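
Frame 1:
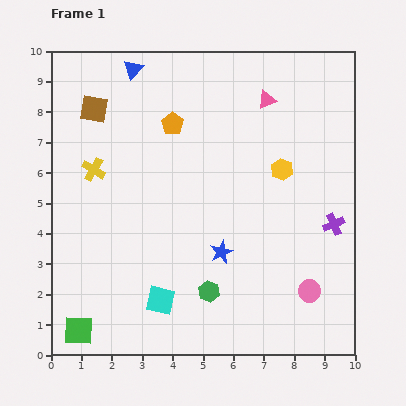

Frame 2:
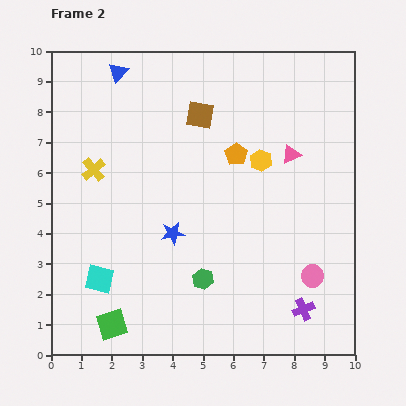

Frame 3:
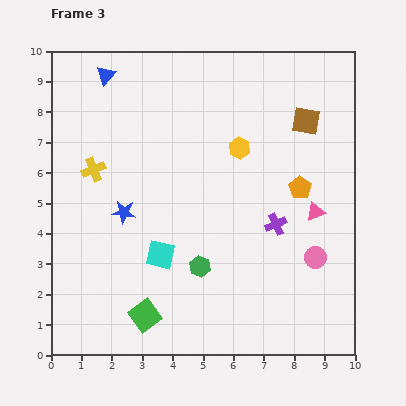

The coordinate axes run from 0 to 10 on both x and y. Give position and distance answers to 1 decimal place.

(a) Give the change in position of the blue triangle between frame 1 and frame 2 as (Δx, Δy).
(-0.5, -0.1)

The blue triangle was at (2.7, 9.4) in frame 1 and (2.2, 9.3) in frame 2.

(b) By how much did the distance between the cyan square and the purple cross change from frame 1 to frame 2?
+0.6

Distance in frame 1: 6.2. Distance in frame 2: 6.8.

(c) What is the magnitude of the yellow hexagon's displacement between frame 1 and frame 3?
1.6

The yellow hexagon moved from (7.6, 6.1) to (6.2, 6.8), a distance of √(1.4² + 0.7²) ≈ 1.6.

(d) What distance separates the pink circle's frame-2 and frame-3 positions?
0.6

The pink circle moved from (8.6, 2.6) to (8.7, 3.2), a distance of √(0.1² + 0.6²) ≈ 0.6.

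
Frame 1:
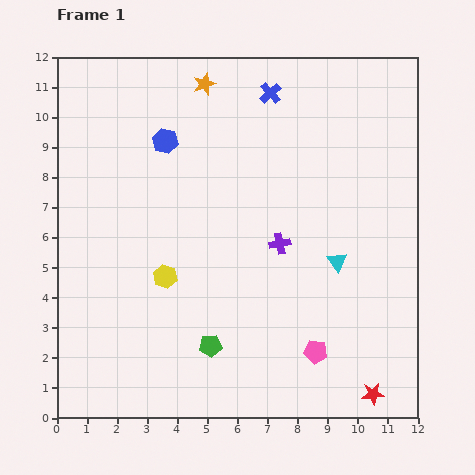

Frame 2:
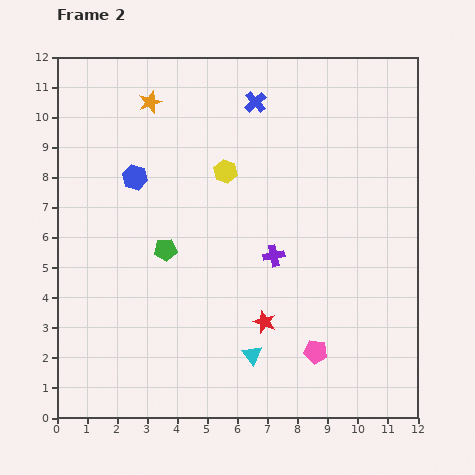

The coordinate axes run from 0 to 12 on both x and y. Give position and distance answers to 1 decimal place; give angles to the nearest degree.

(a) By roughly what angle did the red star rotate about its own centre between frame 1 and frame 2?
27° clockwise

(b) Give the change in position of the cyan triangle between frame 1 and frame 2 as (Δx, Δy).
(-2.8, -3.1)

The cyan triangle was at (9.3, 5.2) in frame 1 and (6.5, 2.1) in frame 2.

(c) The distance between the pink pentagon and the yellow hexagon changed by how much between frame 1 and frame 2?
+1.1

Distance in frame 1: 5.6. Distance in frame 2: 6.7.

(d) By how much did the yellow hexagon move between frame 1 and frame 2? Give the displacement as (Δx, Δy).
(2.0, 3.5)

The yellow hexagon was at (3.6, 4.7) in frame 1 and (5.6, 8.2) in frame 2.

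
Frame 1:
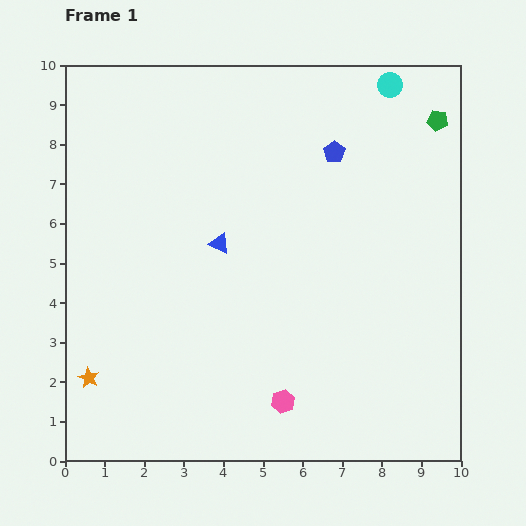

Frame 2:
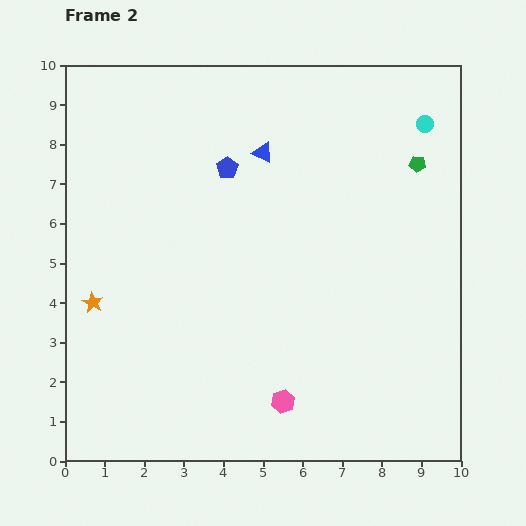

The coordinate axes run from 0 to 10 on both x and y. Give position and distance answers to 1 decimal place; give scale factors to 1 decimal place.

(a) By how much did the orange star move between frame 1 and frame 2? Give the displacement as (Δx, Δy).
(0.1, 1.9)

The orange star was at (0.6, 2.1) in frame 1 and (0.7, 4.0) in frame 2.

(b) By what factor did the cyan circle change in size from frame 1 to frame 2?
0.7×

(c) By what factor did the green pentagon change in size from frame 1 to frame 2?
0.8×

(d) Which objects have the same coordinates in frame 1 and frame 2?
the pink hexagon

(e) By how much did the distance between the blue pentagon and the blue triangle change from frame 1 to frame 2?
-2.7

Distance in frame 1: 3.7. Distance in frame 2: 1.0.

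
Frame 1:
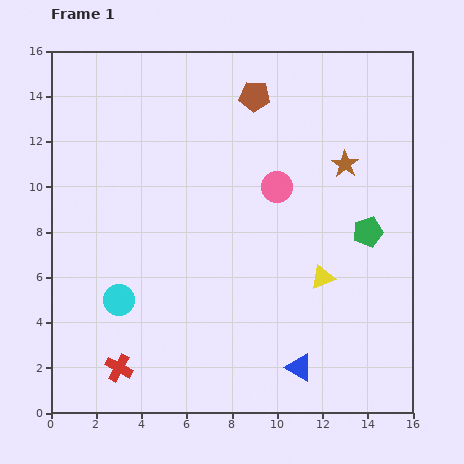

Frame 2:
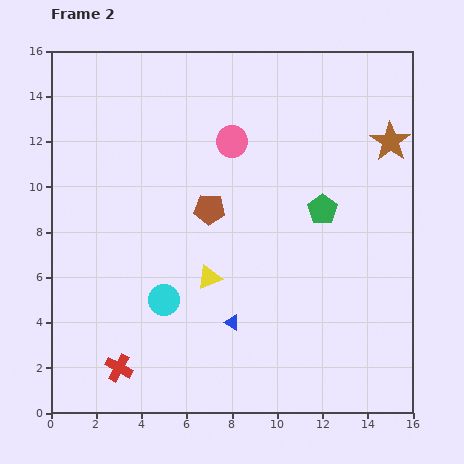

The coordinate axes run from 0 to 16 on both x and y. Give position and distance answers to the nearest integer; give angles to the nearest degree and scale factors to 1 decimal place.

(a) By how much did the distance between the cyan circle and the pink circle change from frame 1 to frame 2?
-1

Distance in frame 1: 9. Distance in frame 2: 8.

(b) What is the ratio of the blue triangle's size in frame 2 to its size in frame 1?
0.6×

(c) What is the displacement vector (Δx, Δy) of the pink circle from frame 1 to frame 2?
(-2, 2)

The pink circle was at (10, 10) in frame 1 and (8, 12) in frame 2.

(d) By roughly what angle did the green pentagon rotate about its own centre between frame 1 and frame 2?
20° counter-clockwise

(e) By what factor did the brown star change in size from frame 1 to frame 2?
1.5×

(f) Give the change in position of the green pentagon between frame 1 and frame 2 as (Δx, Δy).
(-2, 1)

The green pentagon was at (14, 8) in frame 1 and (12, 9) in frame 2.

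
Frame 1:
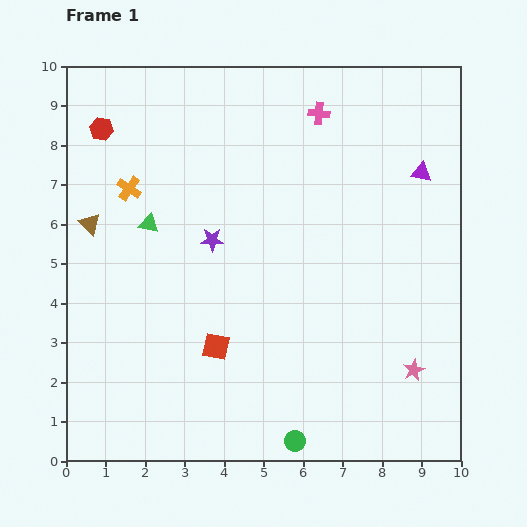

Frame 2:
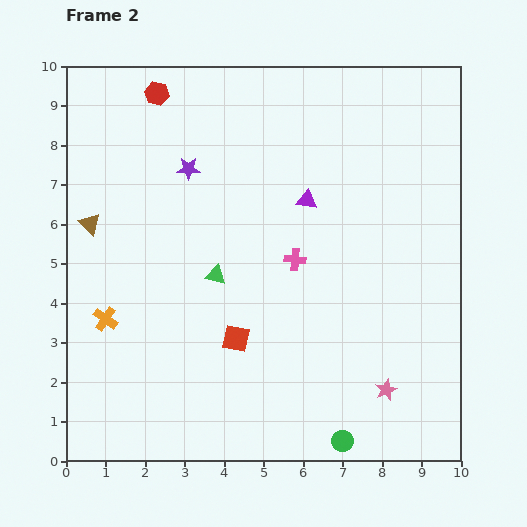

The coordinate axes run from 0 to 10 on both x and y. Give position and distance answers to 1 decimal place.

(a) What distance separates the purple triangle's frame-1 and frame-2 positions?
3.0

The purple triangle moved from (9.0, 7.3) to (6.1, 6.6), a distance of √(2.9² + 0.7²) ≈ 3.0.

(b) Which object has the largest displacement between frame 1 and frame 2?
the pink cross

(moved 3.7; next 3.4)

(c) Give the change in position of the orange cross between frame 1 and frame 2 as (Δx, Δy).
(-0.6, -3.3)

The orange cross was at (1.6, 6.9) in frame 1 and (1.0, 3.6) in frame 2.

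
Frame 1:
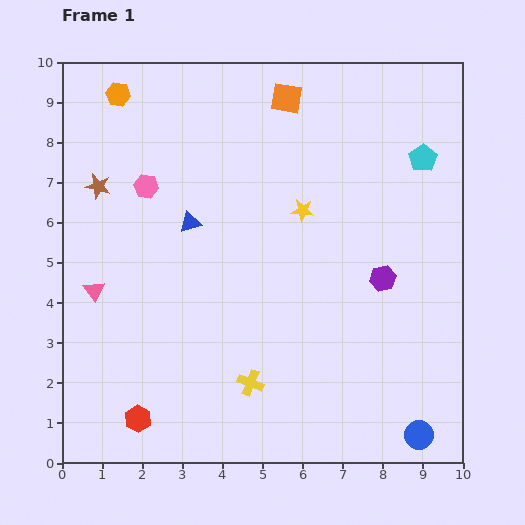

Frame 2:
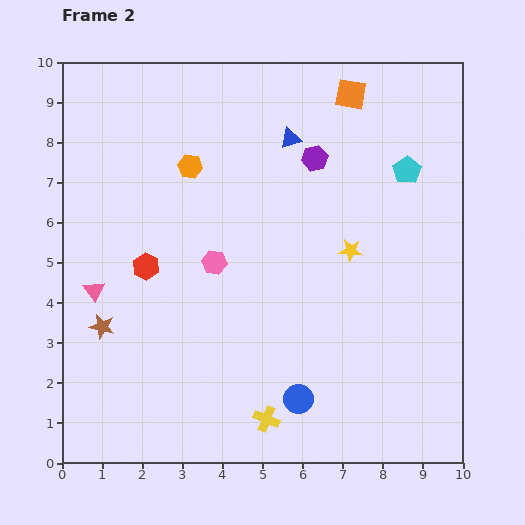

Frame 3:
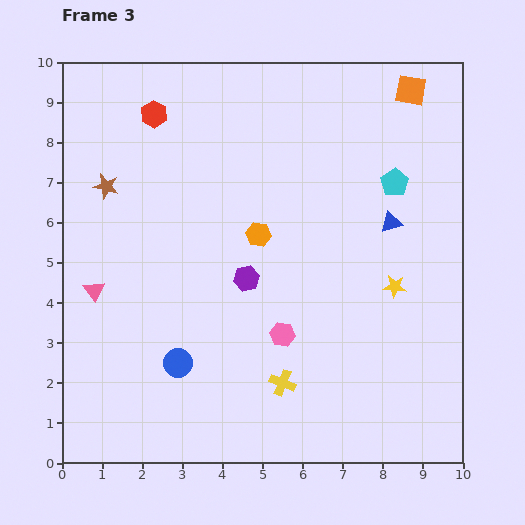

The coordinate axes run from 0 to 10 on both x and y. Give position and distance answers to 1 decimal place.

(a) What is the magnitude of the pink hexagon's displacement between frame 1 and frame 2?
2.5

The pink hexagon moved from (2.1, 6.9) to (3.8, 5.0), a distance of √(1.7² + 1.9²) ≈ 2.5.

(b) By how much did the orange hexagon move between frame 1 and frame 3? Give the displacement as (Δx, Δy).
(3.5, -3.5)

The orange hexagon was at (1.4, 9.2) in frame 1 and (4.9, 5.7) in frame 3.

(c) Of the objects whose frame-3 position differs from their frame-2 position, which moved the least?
the cyan pentagon

(moved 0.4)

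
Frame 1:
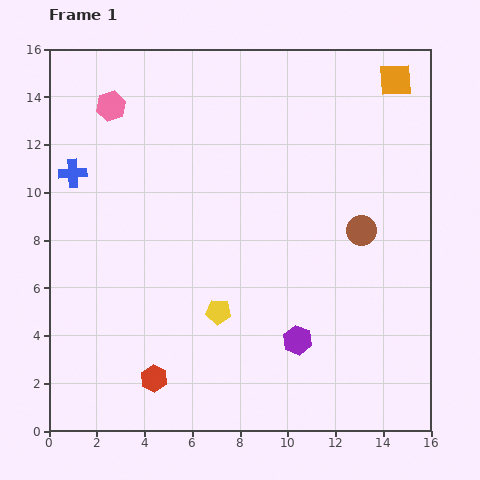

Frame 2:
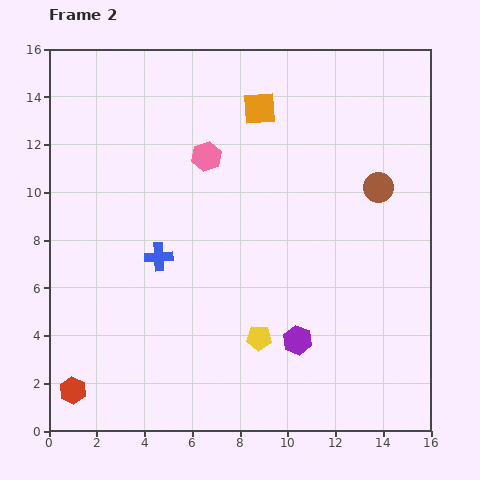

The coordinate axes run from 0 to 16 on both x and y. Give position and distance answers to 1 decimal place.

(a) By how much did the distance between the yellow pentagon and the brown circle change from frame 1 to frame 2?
+1.1

Distance in frame 1: 6.9. Distance in frame 2: 8.0.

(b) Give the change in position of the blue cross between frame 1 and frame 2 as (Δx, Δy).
(3.6, -3.5)

The blue cross was at (1.0, 10.8) in frame 1 and (4.6, 7.3) in frame 2.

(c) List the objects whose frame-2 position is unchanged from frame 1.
the purple hexagon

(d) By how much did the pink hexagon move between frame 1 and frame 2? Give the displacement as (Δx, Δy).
(4.0, -2.1)

The pink hexagon was at (2.6, 13.6) in frame 1 and (6.6, 11.5) in frame 2.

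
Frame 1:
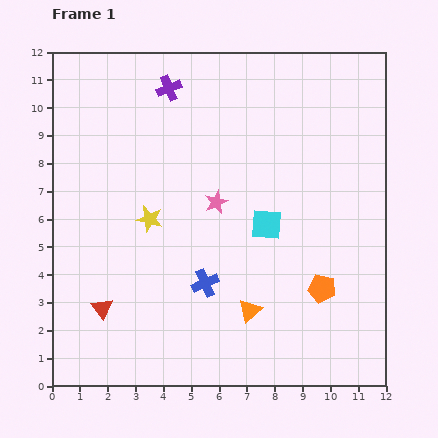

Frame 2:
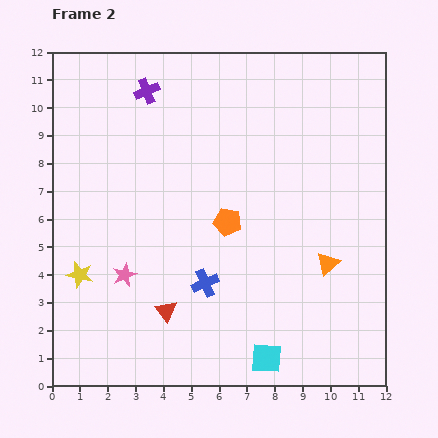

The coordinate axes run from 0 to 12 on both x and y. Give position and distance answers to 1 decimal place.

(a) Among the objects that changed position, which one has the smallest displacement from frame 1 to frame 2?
the purple cross

(moved 0.8)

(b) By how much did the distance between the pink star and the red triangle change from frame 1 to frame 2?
-3.6

Distance in frame 1: 5.6. Distance in frame 2: 2.0.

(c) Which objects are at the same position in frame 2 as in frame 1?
the blue cross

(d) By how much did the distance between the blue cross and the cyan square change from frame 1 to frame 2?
+0.5

Distance in frame 1: 3.0. Distance in frame 2: 3.5.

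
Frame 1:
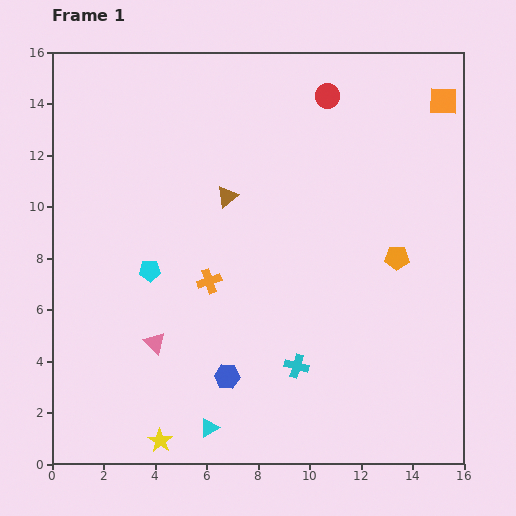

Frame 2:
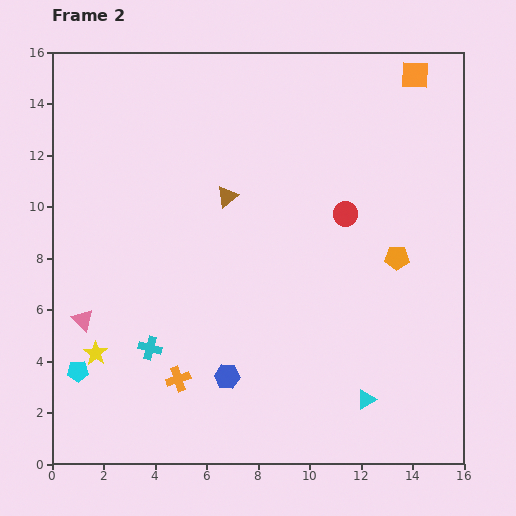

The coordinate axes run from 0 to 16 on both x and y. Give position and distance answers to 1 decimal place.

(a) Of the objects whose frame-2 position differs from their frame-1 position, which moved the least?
the orange square

(moved 1.5)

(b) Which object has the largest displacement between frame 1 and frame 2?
the cyan triangle

(moved 6.2; next 5.7)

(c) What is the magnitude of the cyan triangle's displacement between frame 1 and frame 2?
6.2

The cyan triangle moved from (6.1, 1.4) to (12.2, 2.5), a distance of √(6.1² + 1.1²) ≈ 6.2.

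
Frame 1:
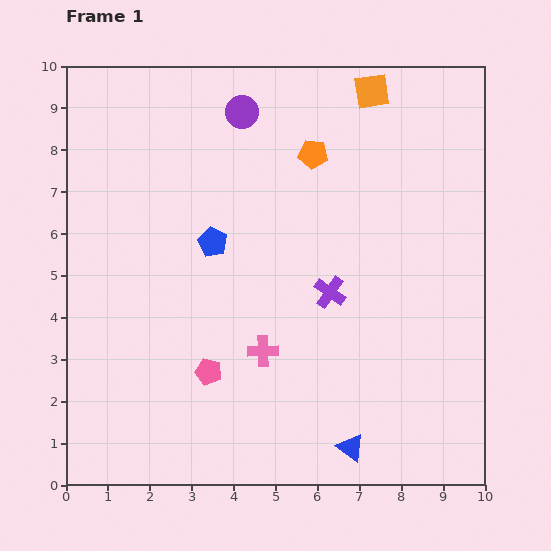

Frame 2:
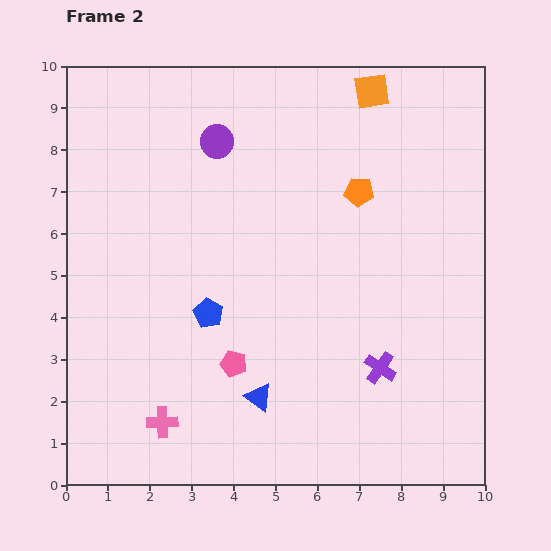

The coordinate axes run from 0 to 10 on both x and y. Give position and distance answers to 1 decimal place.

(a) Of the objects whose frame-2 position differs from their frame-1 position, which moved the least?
the pink pentagon

(moved 0.6)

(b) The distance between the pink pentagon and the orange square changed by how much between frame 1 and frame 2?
-0.5

Distance in frame 1: 7.8. Distance in frame 2: 7.3.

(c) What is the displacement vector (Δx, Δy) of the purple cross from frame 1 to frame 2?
(1.2, -1.8)

The purple cross was at (6.3, 4.6) in frame 1 and (7.5, 2.8) in frame 2.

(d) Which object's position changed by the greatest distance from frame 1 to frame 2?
the pink cross

(moved 2.9; next 2.5)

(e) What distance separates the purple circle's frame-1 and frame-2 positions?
0.9

The purple circle moved from (4.2, 8.9) to (3.6, 8.2), a distance of √(0.6² + 0.7²) ≈ 0.9.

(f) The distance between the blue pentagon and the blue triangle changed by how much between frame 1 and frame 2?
-3.6

Distance in frame 1: 5.9. Distance in frame 2: 2.3.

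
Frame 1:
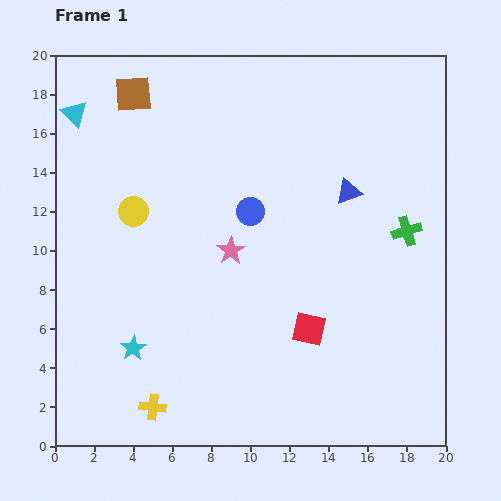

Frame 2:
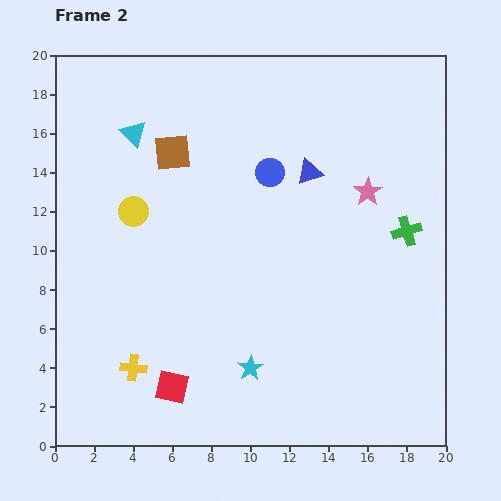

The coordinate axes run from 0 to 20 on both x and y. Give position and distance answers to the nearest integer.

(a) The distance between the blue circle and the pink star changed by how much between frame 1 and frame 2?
+3

Distance in frame 1: 2. Distance in frame 2: 5.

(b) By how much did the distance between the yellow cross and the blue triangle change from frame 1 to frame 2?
-2

Distance in frame 1: 15. Distance in frame 2: 13.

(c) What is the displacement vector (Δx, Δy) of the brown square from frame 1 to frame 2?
(2, -3)

The brown square was at (4, 18) in frame 1 and (6, 15) in frame 2.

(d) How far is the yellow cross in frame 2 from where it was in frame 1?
2

The yellow cross moved from (5, 2) to (4, 4), a distance of √(1² + 2²) ≈ 2.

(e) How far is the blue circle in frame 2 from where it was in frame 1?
2

The blue circle moved from (10, 12) to (11, 14), a distance of √(1² + 2²) ≈ 2.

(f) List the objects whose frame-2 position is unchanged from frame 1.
the green cross, the yellow circle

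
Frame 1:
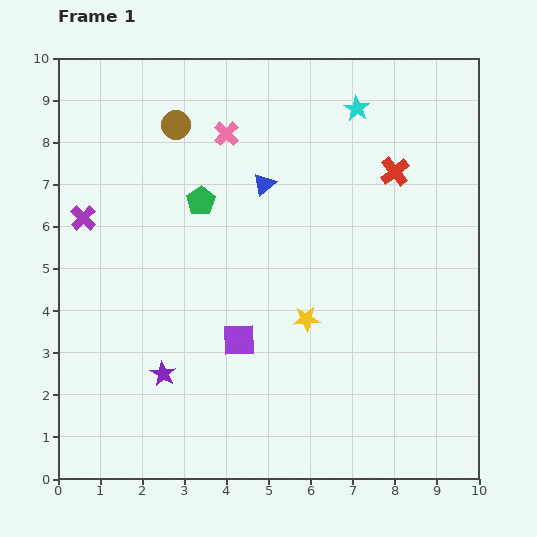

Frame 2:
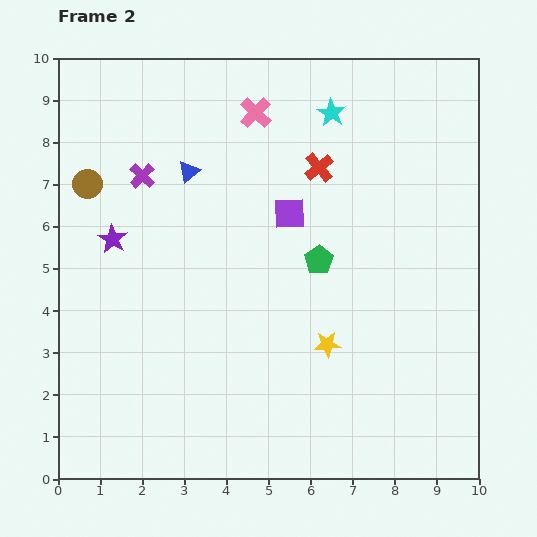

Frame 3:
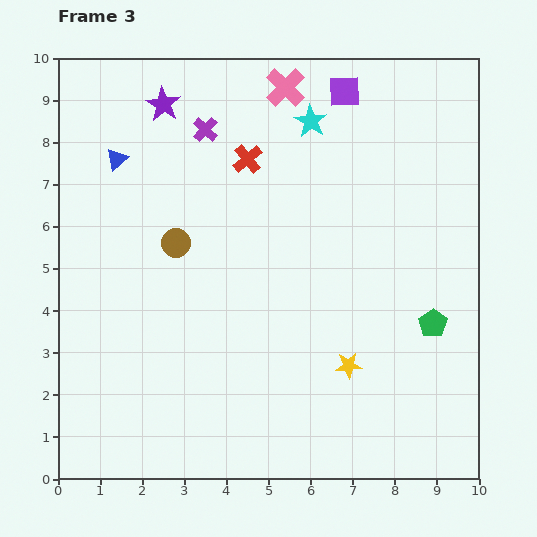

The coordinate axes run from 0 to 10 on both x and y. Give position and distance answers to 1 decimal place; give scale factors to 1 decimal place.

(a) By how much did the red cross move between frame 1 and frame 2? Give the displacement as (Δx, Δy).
(-1.8, 0.1)

The red cross was at (8.0, 7.3) in frame 1 and (6.2, 7.4) in frame 2.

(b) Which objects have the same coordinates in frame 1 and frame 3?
none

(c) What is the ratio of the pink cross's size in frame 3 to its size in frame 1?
1.6×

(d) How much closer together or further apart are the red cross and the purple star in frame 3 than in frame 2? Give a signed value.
-2.8

Distance in frame 2: 5.2. Distance in frame 3: 2.4.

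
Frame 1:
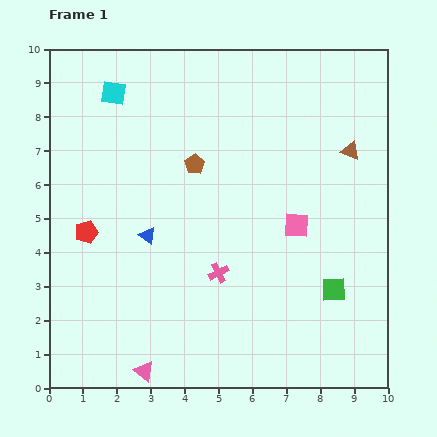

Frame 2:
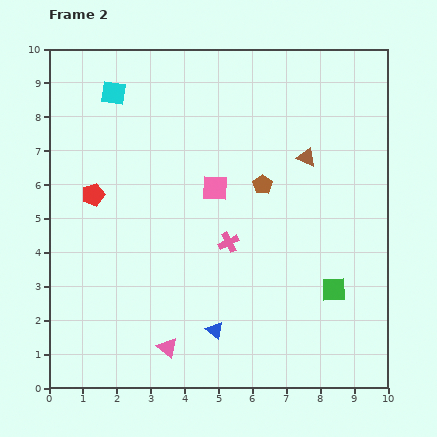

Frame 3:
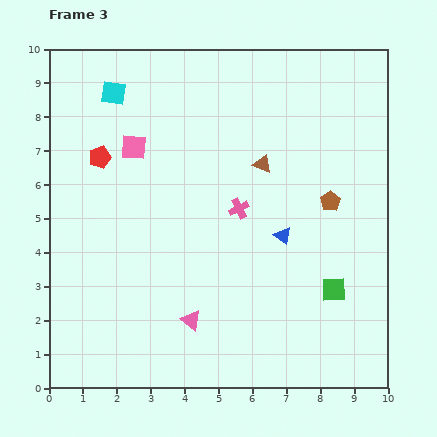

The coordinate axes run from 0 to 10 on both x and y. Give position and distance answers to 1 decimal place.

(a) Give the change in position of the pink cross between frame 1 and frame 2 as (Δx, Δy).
(0.3, 0.9)

The pink cross was at (5.0, 3.4) in frame 1 and (5.3, 4.3) in frame 2.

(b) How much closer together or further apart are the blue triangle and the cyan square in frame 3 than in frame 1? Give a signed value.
+2.2

Distance in frame 1: 4.3. Distance in frame 3: 6.5.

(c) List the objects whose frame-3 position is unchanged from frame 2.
the green square, the cyan square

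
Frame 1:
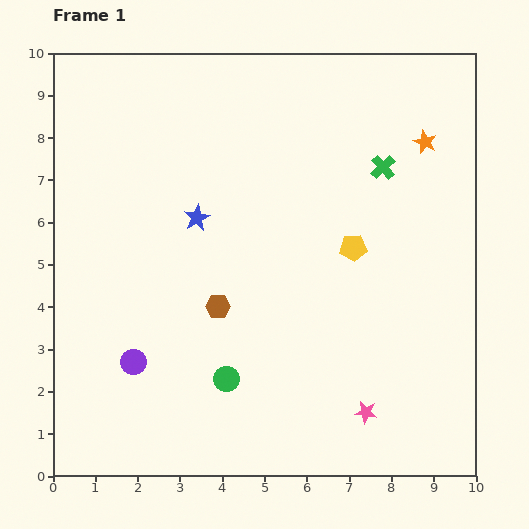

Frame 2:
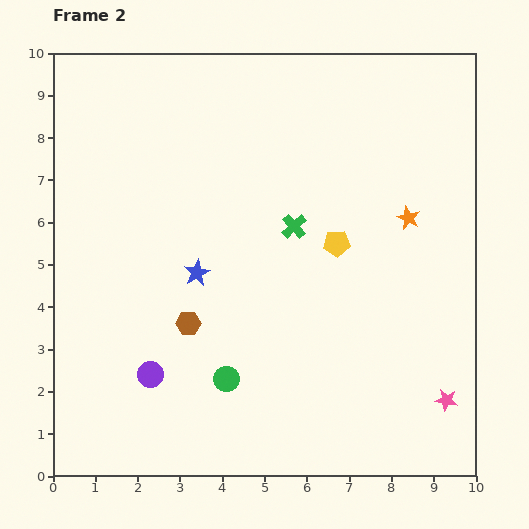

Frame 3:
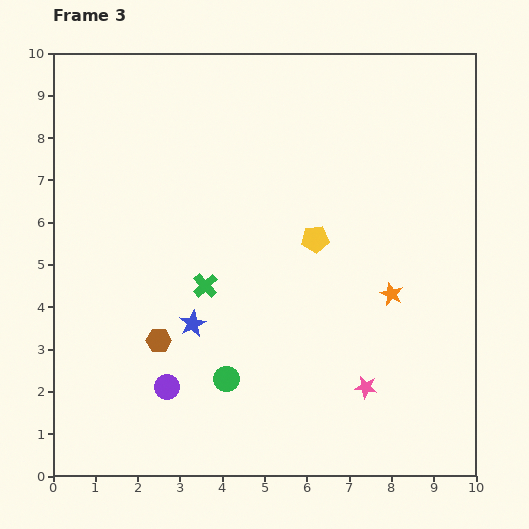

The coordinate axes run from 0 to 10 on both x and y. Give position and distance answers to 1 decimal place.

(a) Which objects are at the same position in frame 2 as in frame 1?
the green circle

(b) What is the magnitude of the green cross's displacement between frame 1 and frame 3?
5.0

The green cross moved from (7.8, 7.3) to (3.6, 4.5), a distance of √(4.2² + 2.8²) ≈ 5.0.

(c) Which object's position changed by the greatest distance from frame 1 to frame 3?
the green cross

(moved 5.0; next 3.7)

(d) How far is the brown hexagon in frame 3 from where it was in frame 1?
1.6

The brown hexagon moved from (3.9, 4.0) to (2.5, 3.2), a distance of √(1.4² + 0.8²) ≈ 1.6.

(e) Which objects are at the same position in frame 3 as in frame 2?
the green circle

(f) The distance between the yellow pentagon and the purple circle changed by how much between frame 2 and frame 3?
-0.5

Distance in frame 2: 5.4. Distance in frame 3: 4.9.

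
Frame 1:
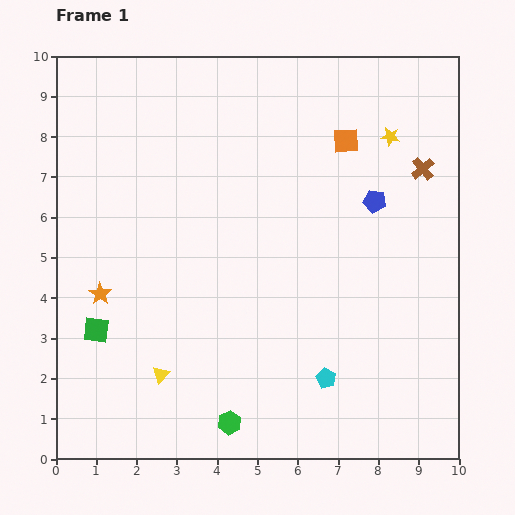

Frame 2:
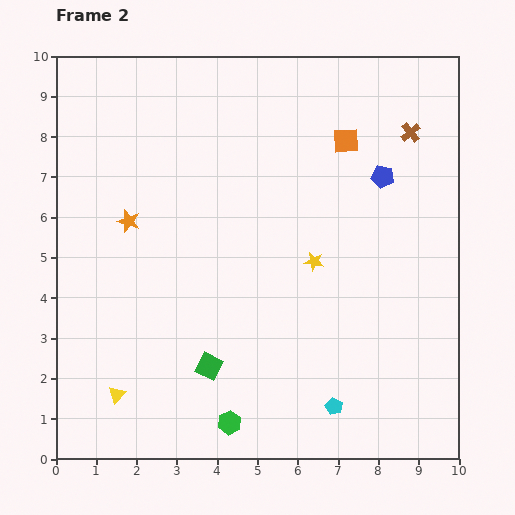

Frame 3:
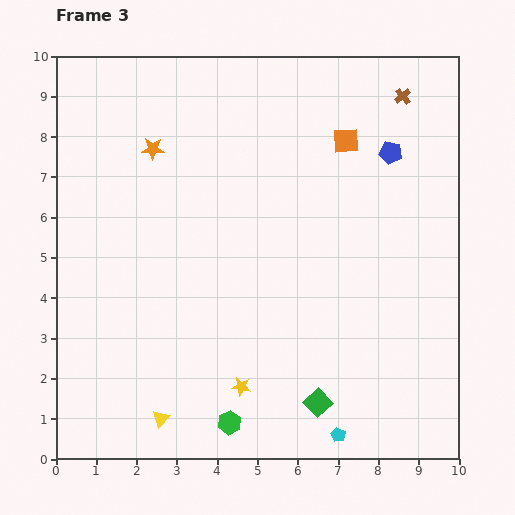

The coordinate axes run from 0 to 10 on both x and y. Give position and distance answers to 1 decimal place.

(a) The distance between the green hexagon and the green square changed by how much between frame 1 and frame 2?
-2.5

Distance in frame 1: 4.0. Distance in frame 2: 1.5.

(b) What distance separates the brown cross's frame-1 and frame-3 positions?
1.9

The brown cross moved from (9.1, 7.2) to (8.6, 9.0), a distance of √(0.5² + 1.8²) ≈ 1.9.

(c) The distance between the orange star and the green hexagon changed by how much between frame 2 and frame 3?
+1.5

Distance in frame 2: 5.6. Distance in frame 3: 7.1.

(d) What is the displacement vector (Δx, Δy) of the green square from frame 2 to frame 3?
(2.7, -0.9)

The green square was at (3.8, 2.3) in frame 2 and (6.5, 1.4) in frame 3.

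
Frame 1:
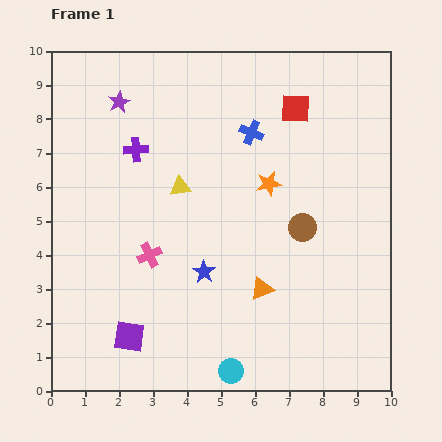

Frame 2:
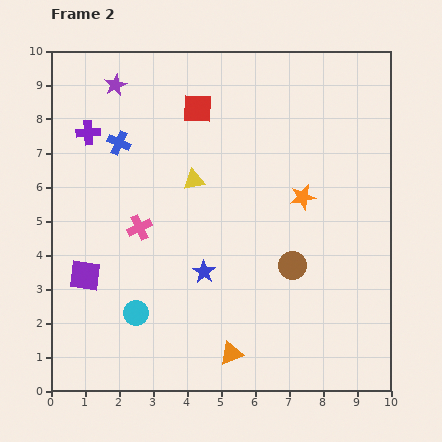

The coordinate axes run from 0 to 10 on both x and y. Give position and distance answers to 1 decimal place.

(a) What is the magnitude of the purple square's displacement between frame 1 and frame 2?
2.2

The purple square moved from (2.3, 1.6) to (1.0, 3.4), a distance of √(1.3² + 1.8²) ≈ 2.2.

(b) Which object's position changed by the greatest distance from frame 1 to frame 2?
the blue cross

(moved 3.9; next 3.3)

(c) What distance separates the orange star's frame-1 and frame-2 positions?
1.1

The orange star moved from (6.4, 6.1) to (7.4, 5.7), a distance of √(1.0² + 0.4²) ≈ 1.1.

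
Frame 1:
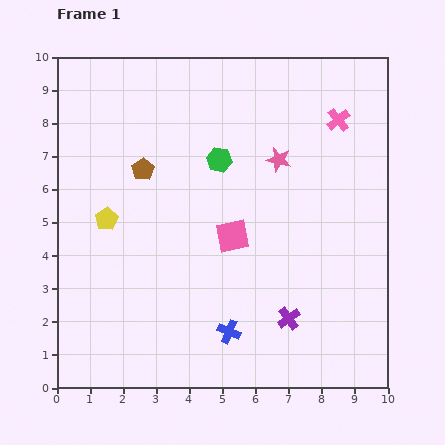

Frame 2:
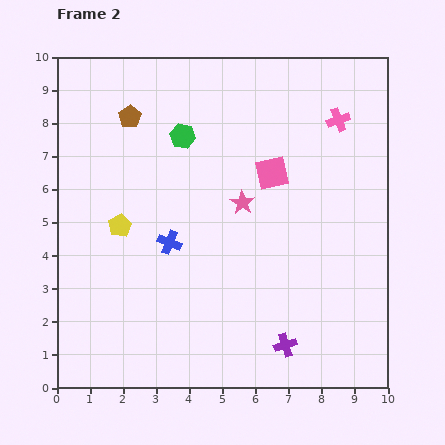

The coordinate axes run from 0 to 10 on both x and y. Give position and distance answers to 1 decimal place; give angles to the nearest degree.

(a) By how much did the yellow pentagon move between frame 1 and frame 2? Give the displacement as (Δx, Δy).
(0.4, -0.2)

The yellow pentagon was at (1.5, 5.1) in frame 1 and (1.9, 4.9) in frame 2.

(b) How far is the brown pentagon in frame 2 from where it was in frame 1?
1.6

The brown pentagon moved from (2.6, 6.6) to (2.2, 8.2), a distance of √(0.4² + 1.6²) ≈ 1.6.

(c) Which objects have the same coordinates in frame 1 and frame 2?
the pink cross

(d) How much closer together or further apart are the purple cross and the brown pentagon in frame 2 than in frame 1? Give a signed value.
+2.0

Distance in frame 1: 6.3. Distance in frame 2: 8.3.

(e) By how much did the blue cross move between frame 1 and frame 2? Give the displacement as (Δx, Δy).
(-1.8, 2.7)

The blue cross was at (5.2, 1.7) in frame 1 and (3.4, 4.4) in frame 2.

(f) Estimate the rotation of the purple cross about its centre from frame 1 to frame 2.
20° clockwise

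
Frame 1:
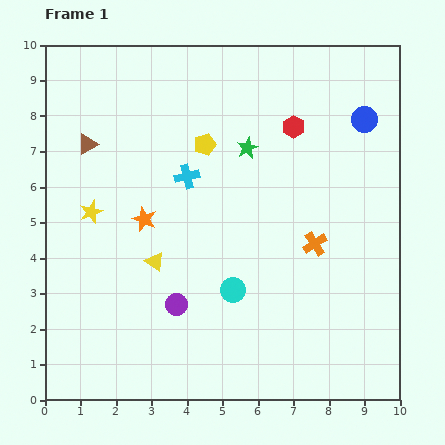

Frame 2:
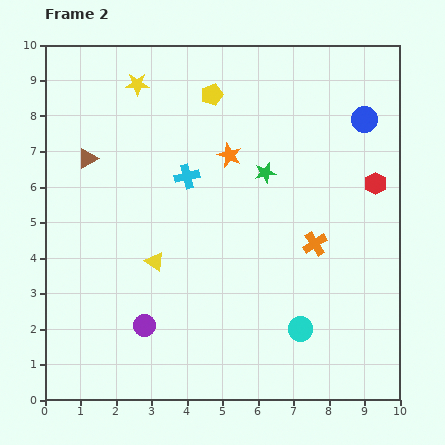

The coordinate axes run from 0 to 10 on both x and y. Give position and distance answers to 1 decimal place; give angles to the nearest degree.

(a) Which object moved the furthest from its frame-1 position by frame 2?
the yellow star

(moved 3.8; next 3.0)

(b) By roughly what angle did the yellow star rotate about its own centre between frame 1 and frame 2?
22° clockwise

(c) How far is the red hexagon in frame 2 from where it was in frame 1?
2.8

The red hexagon moved from (7.0, 7.7) to (9.3, 6.1), a distance of √(2.3² + 1.6²) ≈ 2.8.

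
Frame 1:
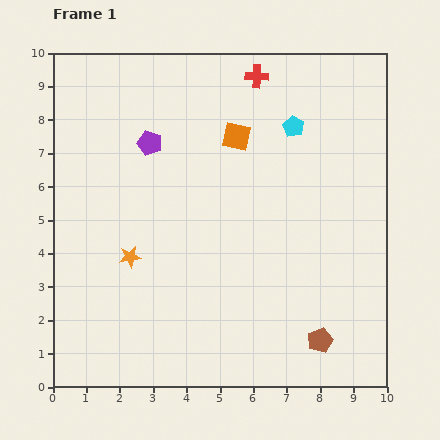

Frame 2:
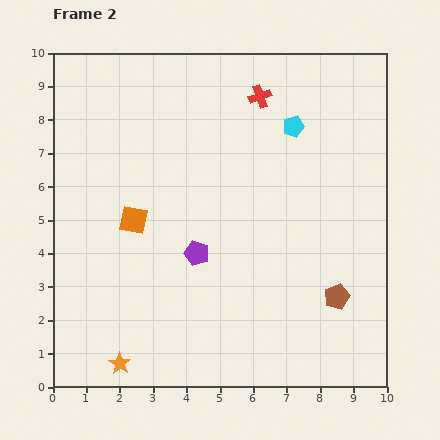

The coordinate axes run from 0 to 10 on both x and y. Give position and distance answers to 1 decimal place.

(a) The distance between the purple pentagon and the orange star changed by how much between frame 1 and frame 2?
+0.5

Distance in frame 1: 3.5. Distance in frame 2: 4.0.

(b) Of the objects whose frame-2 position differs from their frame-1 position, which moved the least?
the red cross

(moved 0.6)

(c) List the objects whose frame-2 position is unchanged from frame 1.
the cyan pentagon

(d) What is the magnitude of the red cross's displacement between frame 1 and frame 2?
0.6

The red cross moved from (6.1, 9.3) to (6.2, 8.7), a distance of √(0.1² + 0.6²) ≈ 0.6.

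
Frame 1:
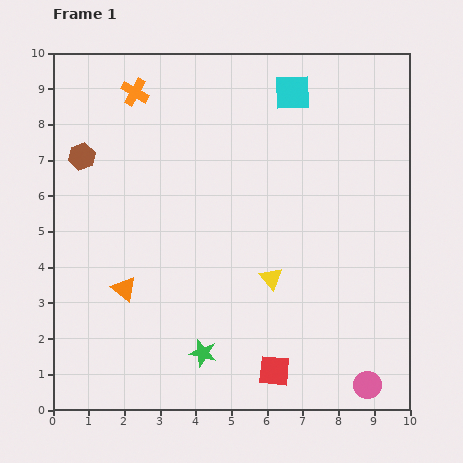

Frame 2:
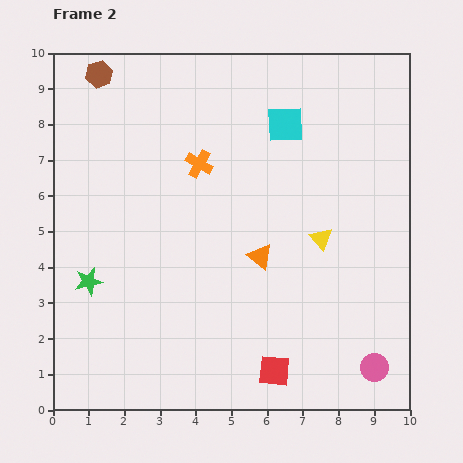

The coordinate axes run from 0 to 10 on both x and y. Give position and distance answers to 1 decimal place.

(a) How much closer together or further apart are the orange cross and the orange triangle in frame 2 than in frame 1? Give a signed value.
-2.4

Distance in frame 1: 5.5. Distance in frame 2: 3.1.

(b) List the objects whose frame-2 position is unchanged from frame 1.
the red square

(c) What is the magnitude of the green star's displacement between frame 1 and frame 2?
3.8

The green star moved from (4.2, 1.6) to (1.0, 3.6), a distance of √(3.2² + 2.0²) ≈ 3.8.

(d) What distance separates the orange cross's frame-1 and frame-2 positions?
2.7

The orange cross moved from (2.3, 8.9) to (4.1, 6.9), a distance of √(1.8² + 2.0²) ≈ 2.7.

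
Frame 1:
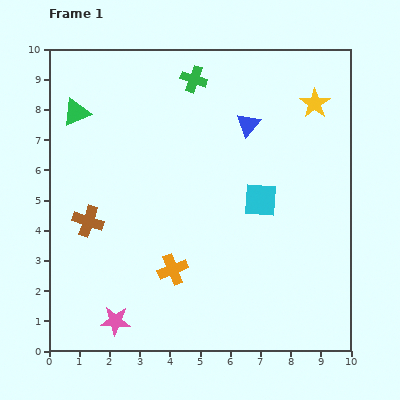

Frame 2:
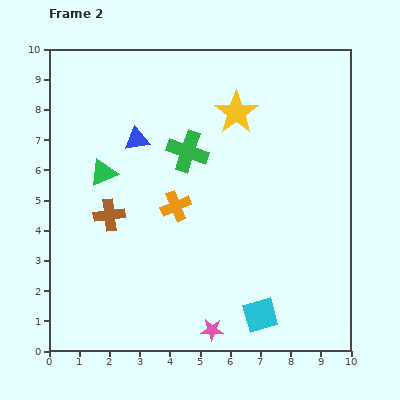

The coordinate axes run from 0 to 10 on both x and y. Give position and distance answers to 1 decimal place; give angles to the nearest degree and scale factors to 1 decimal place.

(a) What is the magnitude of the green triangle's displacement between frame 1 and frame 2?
2.2

The green triangle moved from (0.9, 7.9) to (1.8, 5.9), a distance of √(0.9² + 2.0²) ≈ 2.2.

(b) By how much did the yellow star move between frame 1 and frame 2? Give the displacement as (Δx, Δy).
(-2.6, -0.3)

The yellow star was at (8.8, 8.2) in frame 1 and (6.2, 7.9) in frame 2.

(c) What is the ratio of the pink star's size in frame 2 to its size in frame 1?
0.8×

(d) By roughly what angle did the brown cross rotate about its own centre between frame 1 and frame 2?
25° counter-clockwise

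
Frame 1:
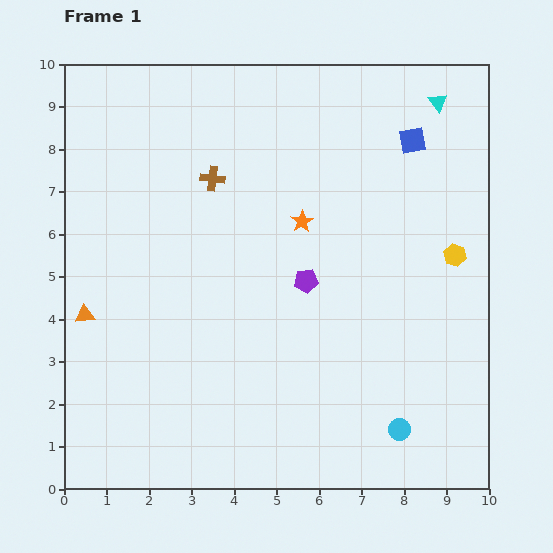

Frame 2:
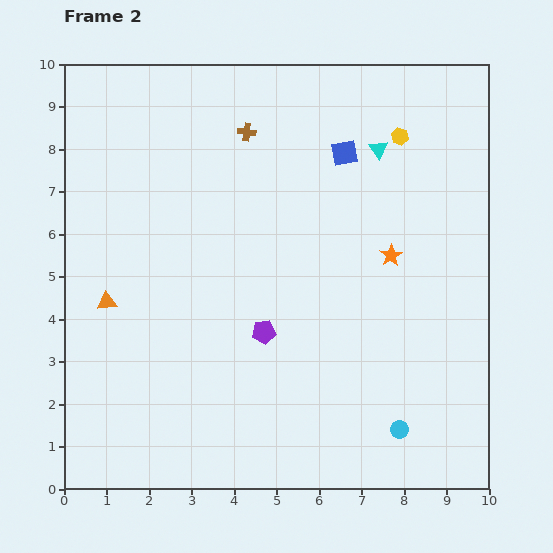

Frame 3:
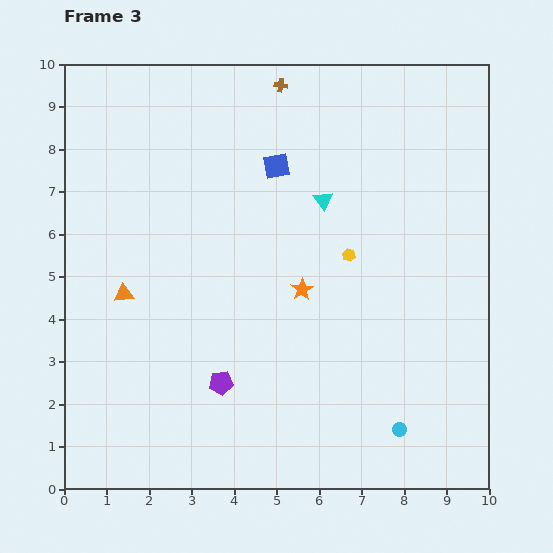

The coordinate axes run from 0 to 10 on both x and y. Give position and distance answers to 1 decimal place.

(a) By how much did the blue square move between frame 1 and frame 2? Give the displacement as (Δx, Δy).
(-1.6, -0.3)

The blue square was at (8.2, 8.2) in frame 1 and (6.6, 7.9) in frame 2.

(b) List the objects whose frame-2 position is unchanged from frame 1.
the cyan circle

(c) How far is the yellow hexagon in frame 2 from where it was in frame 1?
3.1

The yellow hexagon moved from (9.2, 5.5) to (7.9, 8.3), a distance of √(1.3² + 2.8²) ≈ 3.1.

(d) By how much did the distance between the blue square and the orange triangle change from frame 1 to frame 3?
-4.0

Distance in frame 1: 8.7. Distance in frame 3: 4.7.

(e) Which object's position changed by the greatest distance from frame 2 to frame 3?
the yellow hexagon

(moved 3.0; next 2.2)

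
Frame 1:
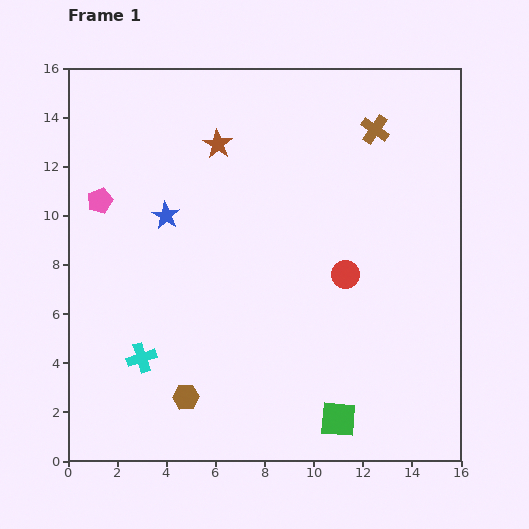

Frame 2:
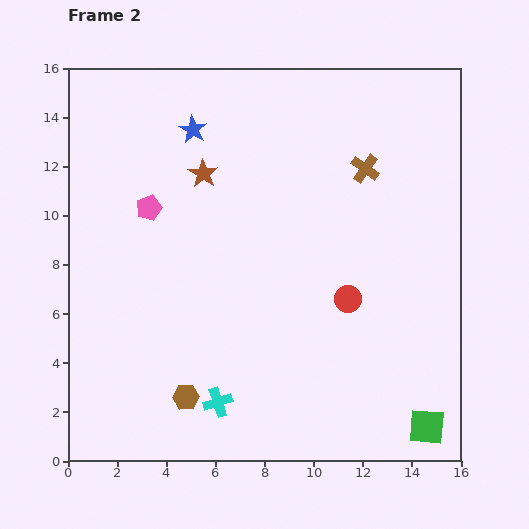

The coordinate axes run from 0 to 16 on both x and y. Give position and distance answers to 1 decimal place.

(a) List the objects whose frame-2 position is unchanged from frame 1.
the brown hexagon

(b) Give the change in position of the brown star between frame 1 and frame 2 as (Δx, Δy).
(-0.6, -1.2)

The brown star was at (6.1, 12.9) in frame 1 and (5.5, 11.7) in frame 2.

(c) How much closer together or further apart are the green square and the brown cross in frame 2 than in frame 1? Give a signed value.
-1.1

Distance in frame 1: 11.9. Distance in frame 2: 10.8.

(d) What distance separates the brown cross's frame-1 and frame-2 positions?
1.6

The brown cross moved from (12.5, 13.5) to (12.1, 11.9), a distance of √(0.4² + 1.6²) ≈ 1.6.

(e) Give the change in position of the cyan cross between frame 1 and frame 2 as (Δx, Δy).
(3.1, -1.8)

The cyan cross was at (3.0, 4.2) in frame 1 and (6.1, 2.4) in frame 2.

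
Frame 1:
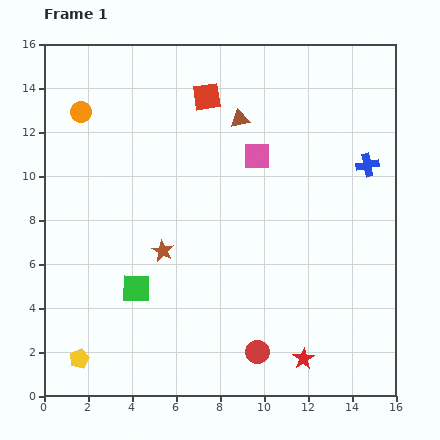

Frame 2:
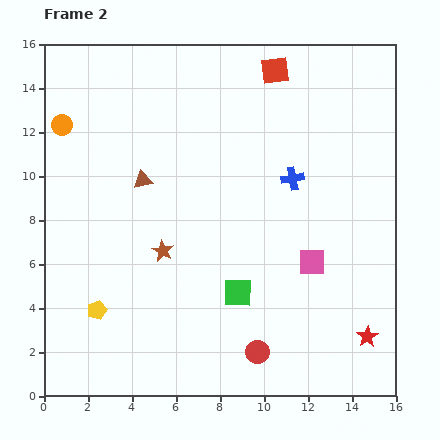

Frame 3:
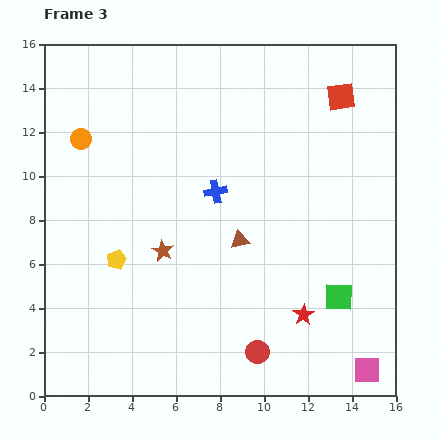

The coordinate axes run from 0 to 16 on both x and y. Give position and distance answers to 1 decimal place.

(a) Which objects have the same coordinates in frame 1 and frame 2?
the brown star, the red circle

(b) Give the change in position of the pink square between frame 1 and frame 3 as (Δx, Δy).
(5.0, -9.7)

The pink square was at (9.7, 10.9) in frame 1 and (14.7, 1.2) in frame 3.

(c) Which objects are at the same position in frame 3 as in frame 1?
the brown star, the red circle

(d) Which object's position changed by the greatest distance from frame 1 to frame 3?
the pink square

(moved 10.9; next 9.2)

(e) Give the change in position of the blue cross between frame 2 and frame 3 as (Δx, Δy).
(-3.5, -0.6)

The blue cross was at (11.3, 9.9) in frame 2 and (7.8, 9.3) in frame 3.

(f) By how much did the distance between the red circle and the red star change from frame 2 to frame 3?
-2.3

Distance in frame 2: 5.0. Distance in frame 3: 2.7.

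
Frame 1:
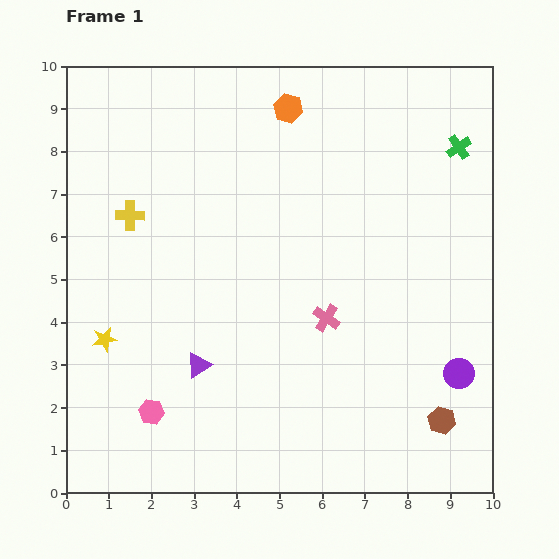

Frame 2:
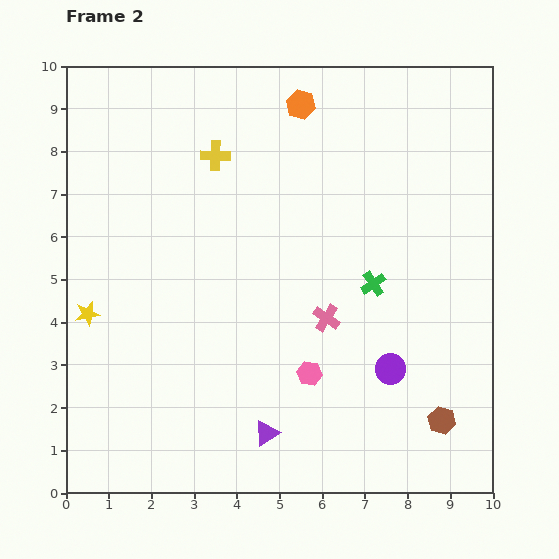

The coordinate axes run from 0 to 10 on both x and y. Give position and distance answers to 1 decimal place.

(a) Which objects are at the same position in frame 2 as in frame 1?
the brown hexagon, the pink cross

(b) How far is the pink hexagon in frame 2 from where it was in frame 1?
3.8

The pink hexagon moved from (2.0, 1.9) to (5.7, 2.8), a distance of √(3.7² + 0.9²) ≈ 3.8.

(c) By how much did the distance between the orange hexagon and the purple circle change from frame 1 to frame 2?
-0.9

Distance in frame 1: 7.4. Distance in frame 2: 6.5.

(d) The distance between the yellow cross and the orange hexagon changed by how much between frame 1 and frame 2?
-2.2

Distance in frame 1: 4.5. Distance in frame 2: 2.3.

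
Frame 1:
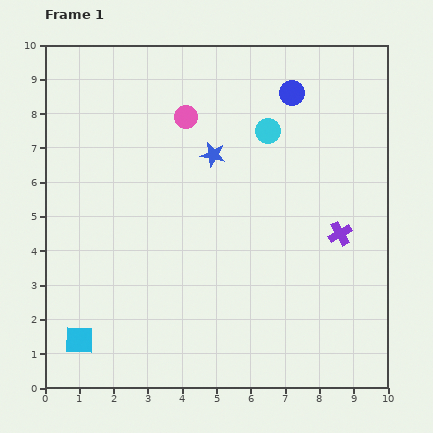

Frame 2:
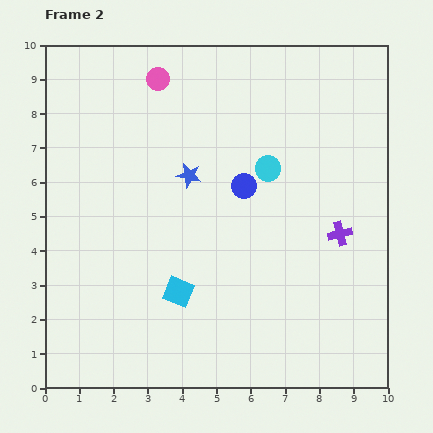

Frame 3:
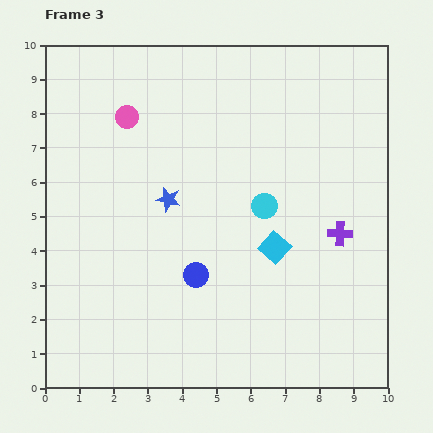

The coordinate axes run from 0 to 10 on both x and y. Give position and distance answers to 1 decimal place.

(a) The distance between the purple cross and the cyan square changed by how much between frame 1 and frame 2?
-3.2

Distance in frame 1: 8.2. Distance in frame 2: 5.0.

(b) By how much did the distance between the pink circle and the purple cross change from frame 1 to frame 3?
+1.5

Distance in frame 1: 5.6. Distance in frame 3: 7.1.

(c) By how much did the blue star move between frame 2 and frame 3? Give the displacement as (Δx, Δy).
(-0.6, -0.7)

The blue star was at (4.2, 6.2) in frame 2 and (3.6, 5.5) in frame 3.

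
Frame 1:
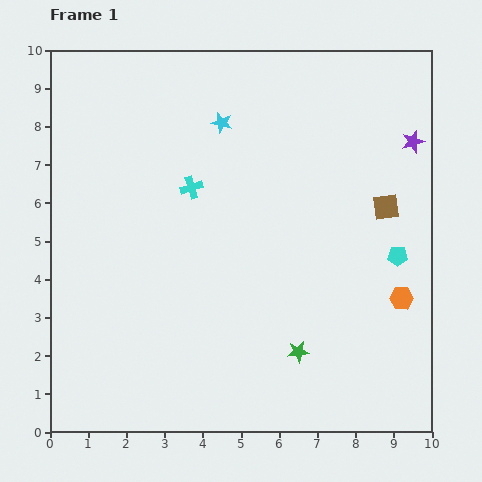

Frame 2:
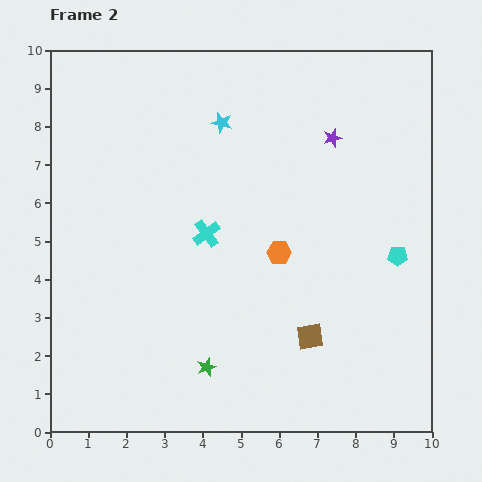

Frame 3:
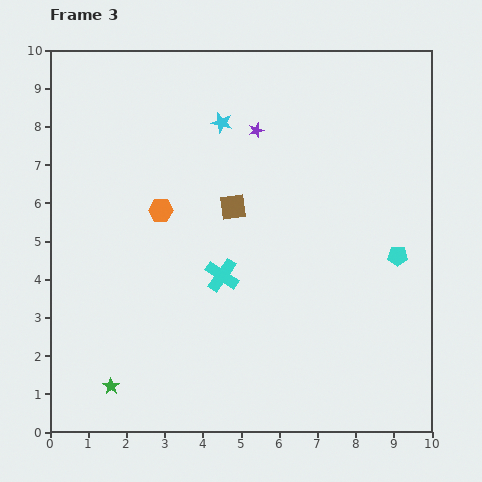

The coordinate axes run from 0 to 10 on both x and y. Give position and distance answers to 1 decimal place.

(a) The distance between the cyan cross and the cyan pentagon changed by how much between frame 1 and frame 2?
-0.7

Distance in frame 1: 5.7. Distance in frame 2: 5.0.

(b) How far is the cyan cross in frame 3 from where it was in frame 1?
2.4

The cyan cross moved from (3.7, 6.4) to (4.5, 4.1), a distance of √(0.8² + 2.3²) ≈ 2.4.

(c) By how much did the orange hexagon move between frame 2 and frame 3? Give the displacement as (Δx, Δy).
(-3.1, 1.1)

The orange hexagon was at (6.0, 4.7) in frame 2 and (2.9, 5.8) in frame 3.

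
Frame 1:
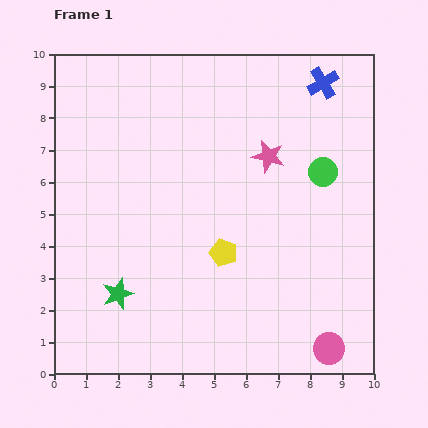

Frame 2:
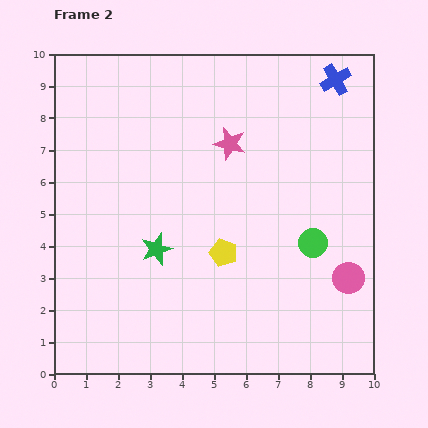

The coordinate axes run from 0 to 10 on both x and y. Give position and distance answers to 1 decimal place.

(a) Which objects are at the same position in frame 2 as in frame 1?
the yellow pentagon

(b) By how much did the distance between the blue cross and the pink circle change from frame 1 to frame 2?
-2.1

Distance in frame 1: 8.3. Distance in frame 2: 6.2.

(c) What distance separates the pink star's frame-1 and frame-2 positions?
1.3

The pink star moved from (6.7, 6.8) to (5.5, 7.2), a distance of √(1.2² + 0.4²) ≈ 1.3.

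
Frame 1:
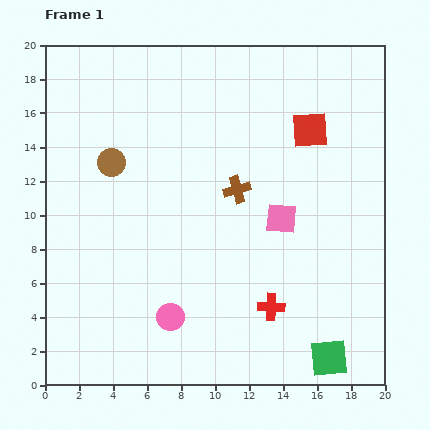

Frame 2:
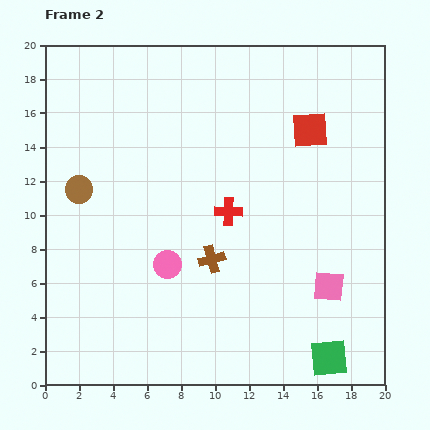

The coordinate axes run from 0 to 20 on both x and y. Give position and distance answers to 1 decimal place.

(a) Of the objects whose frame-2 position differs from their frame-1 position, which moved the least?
the brown circle

(moved 2.5)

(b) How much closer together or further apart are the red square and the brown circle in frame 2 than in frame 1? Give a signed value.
+2.1

Distance in frame 1: 11.9. Distance in frame 2: 14.0.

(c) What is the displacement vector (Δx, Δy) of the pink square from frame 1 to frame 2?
(2.8, -4.0)

The pink square was at (13.9, 9.8) in frame 1 and (16.7, 5.8) in frame 2.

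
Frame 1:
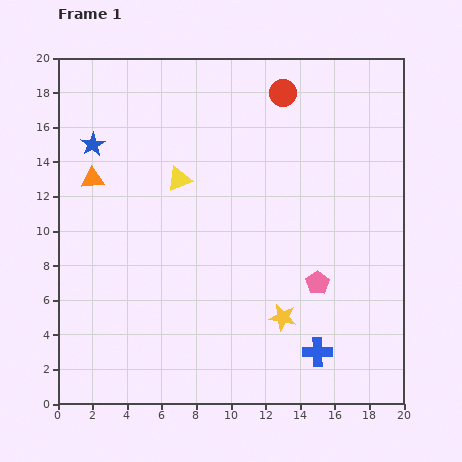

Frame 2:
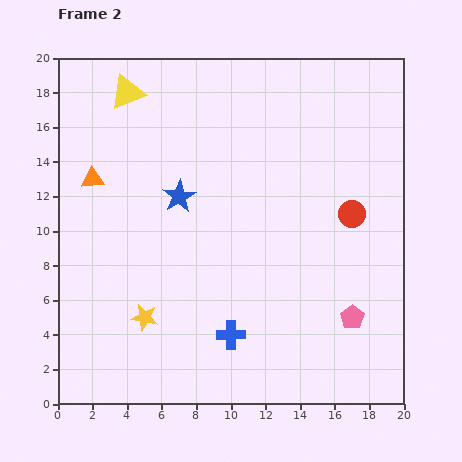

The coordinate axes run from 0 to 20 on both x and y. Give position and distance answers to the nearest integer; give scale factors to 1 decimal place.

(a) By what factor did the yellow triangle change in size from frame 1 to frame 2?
1.4×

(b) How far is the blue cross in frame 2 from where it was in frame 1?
5

The blue cross moved from (15, 3) to (10, 4), a distance of √(5² + 1²) ≈ 5.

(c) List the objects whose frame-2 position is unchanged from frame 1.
the orange triangle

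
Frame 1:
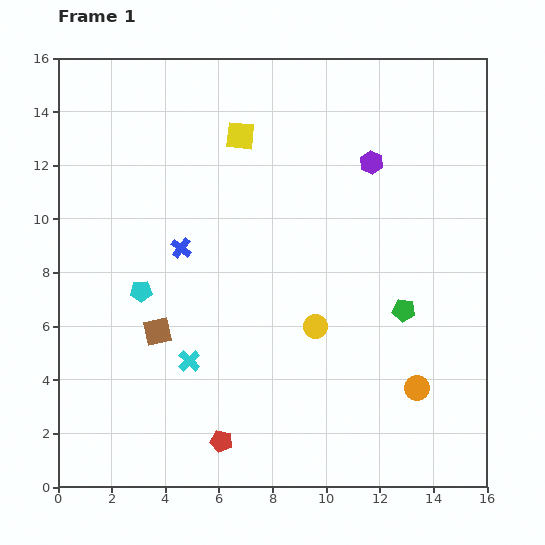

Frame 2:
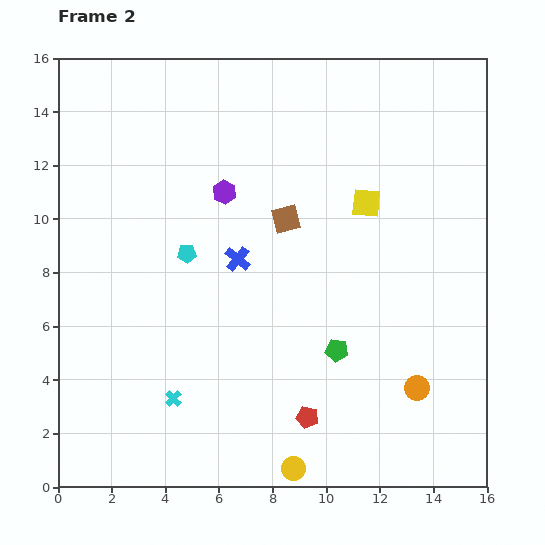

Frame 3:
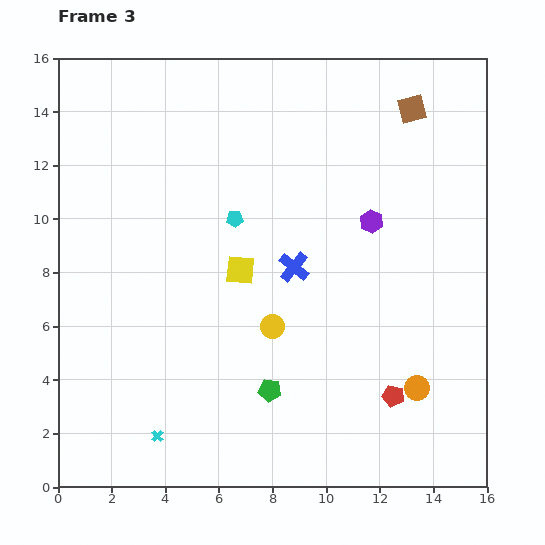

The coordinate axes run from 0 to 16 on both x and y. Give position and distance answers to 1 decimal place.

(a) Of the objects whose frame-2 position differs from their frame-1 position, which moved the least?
the cyan cross

(moved 1.5)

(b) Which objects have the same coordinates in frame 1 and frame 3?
the orange circle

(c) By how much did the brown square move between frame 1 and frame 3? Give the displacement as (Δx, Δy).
(9.5, 8.3)

The brown square was at (3.7, 5.8) in frame 1 and (13.2, 14.1) in frame 3.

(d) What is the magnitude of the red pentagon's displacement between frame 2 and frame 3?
3.3

The red pentagon moved from (9.3, 2.6) to (12.5, 3.4), a distance of √(3.2² + 0.8²) ≈ 3.3.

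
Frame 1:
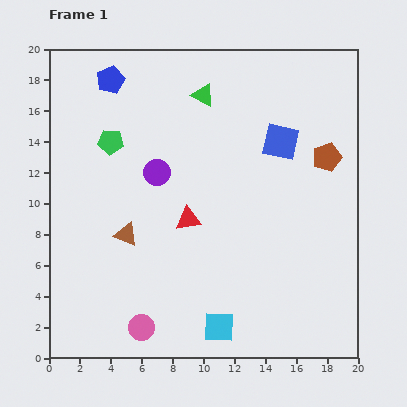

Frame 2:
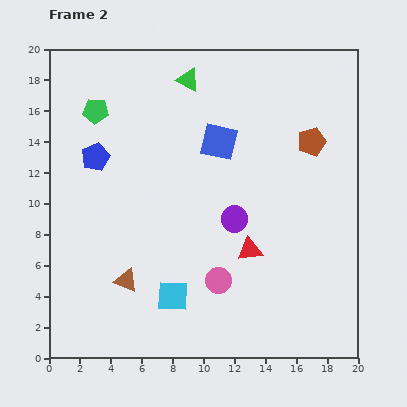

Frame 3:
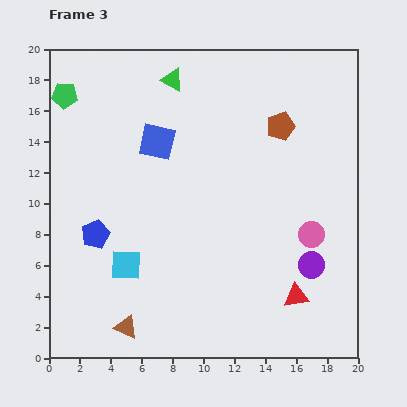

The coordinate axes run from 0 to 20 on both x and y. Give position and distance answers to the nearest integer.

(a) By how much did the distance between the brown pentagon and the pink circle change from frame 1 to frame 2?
-5

Distance in frame 1: 16. Distance in frame 2: 11.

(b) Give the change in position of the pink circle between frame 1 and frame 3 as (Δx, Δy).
(11, 6)

The pink circle was at (6, 2) in frame 1 and (17, 8) in frame 3.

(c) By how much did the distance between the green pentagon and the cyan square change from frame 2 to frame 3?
-1

Distance in frame 2: 13. Distance in frame 3: 12.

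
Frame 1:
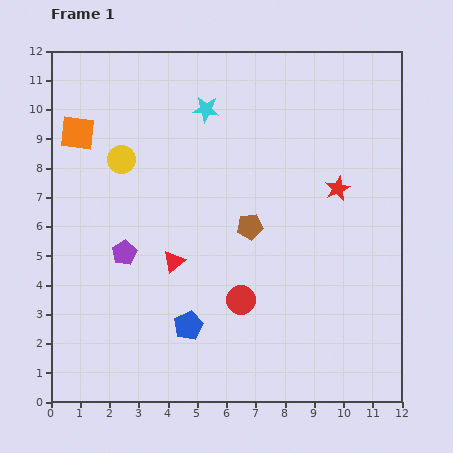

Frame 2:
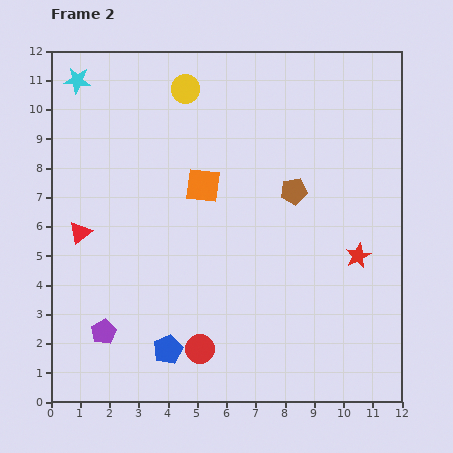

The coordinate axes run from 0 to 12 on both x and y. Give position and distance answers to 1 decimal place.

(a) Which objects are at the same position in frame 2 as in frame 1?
none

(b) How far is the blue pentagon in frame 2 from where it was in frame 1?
1.1

The blue pentagon moved from (4.7, 2.6) to (4.0, 1.8), a distance of √(0.7² + 0.8²) ≈ 1.1.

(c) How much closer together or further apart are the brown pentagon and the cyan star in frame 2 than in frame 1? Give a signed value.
+4.0

Distance in frame 1: 4.3. Distance in frame 2: 8.3.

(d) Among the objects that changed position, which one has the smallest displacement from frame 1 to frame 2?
the blue pentagon

(moved 1.1)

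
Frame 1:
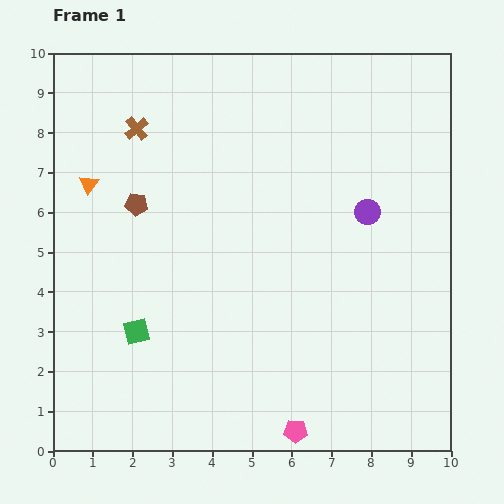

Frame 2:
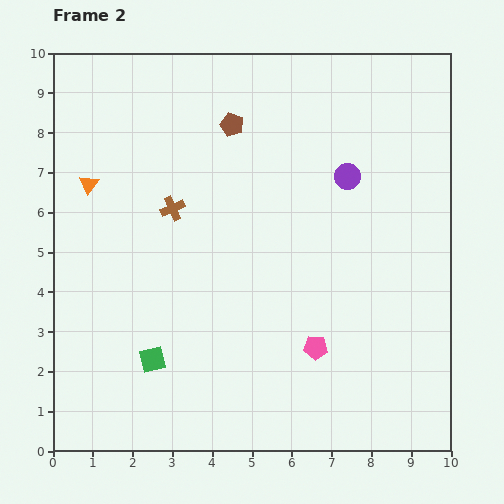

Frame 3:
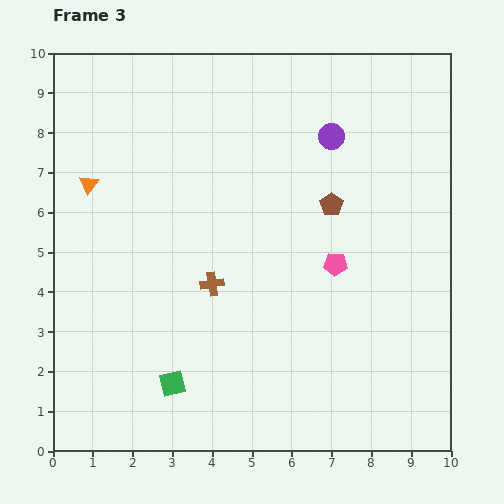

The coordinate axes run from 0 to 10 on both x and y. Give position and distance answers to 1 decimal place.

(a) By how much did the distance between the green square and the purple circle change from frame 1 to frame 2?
+0.2

Distance in frame 1: 6.5. Distance in frame 2: 6.7.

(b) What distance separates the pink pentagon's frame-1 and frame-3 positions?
4.3

The pink pentagon moved from (6.1, 0.5) to (7.1, 4.7), a distance of √(1.0² + 4.2²) ≈ 4.3.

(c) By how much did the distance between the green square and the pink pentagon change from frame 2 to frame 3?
+1.0

Distance in frame 2: 4.1. Distance in frame 3: 5.1.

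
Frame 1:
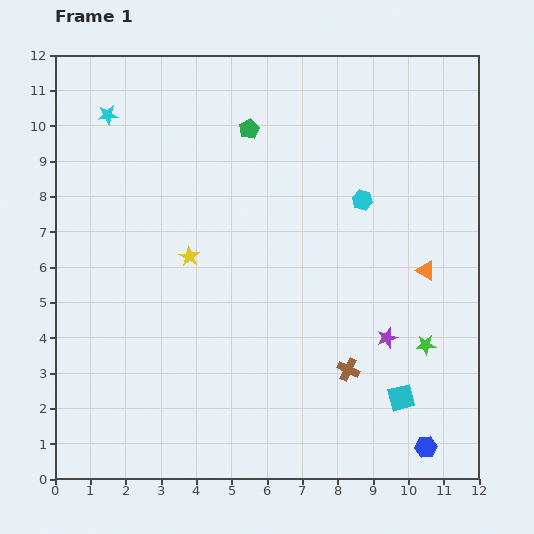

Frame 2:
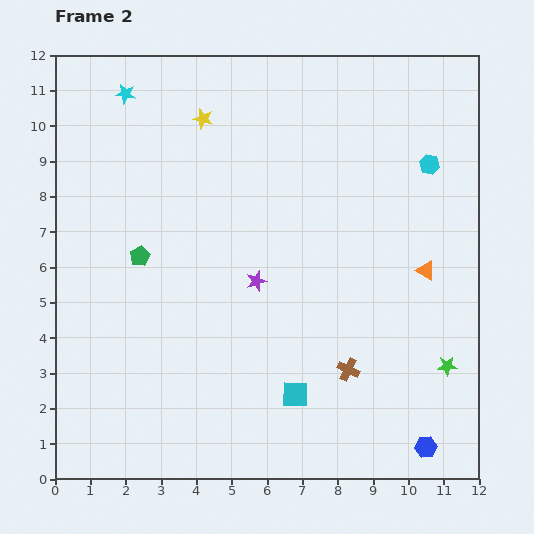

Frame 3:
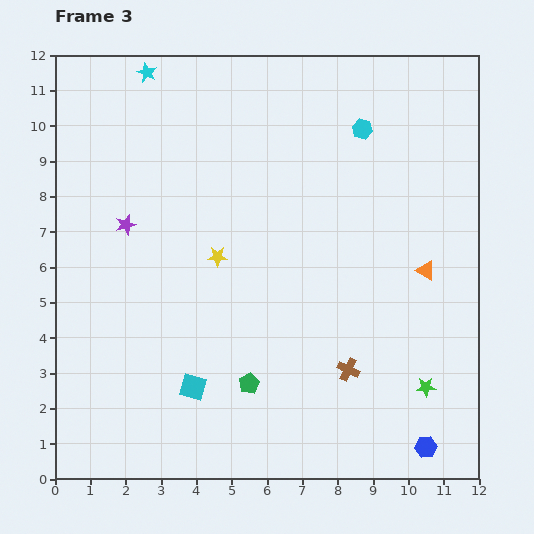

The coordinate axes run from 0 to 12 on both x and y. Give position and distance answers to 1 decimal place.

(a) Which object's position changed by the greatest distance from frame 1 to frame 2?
the green pentagon

(moved 4.8; next 4.0)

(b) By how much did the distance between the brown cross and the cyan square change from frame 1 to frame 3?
+2.7

Distance in frame 1: 1.7. Distance in frame 3: 4.4.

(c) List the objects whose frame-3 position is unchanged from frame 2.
the brown cross, the blue hexagon, the orange triangle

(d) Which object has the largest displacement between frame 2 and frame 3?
the green pentagon

(moved 4.8; next 4.0)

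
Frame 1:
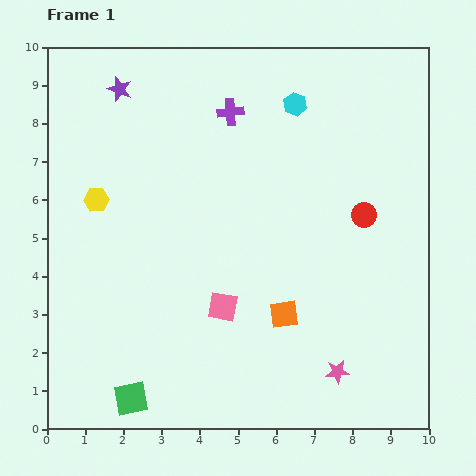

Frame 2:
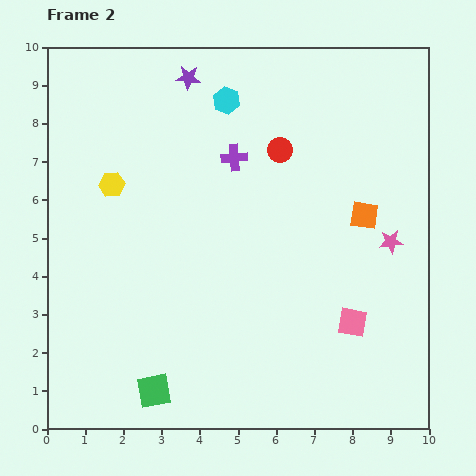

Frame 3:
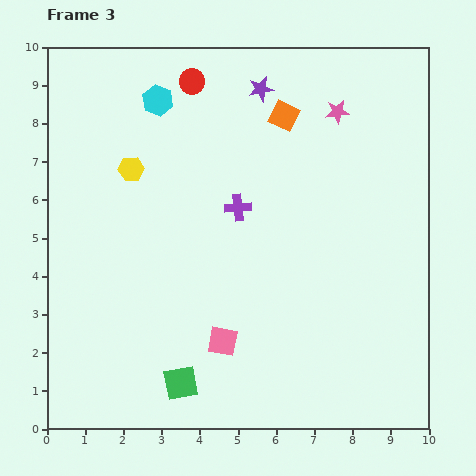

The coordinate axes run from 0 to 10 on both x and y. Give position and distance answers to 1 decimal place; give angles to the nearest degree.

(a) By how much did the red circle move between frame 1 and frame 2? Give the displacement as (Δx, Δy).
(-2.2, 1.7)

The red circle was at (8.3, 5.6) in frame 1 and (6.1, 7.3) in frame 2.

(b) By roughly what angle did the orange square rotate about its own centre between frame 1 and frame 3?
34° clockwise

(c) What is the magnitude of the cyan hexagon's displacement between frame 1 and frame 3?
3.6

The cyan hexagon moved from (6.5, 8.5) to (2.9, 8.6), a distance of √(3.6² + 0.1²) ≈ 3.6.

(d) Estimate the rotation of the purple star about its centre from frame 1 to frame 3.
30° counter-clockwise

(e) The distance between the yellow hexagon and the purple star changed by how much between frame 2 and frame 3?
+0.6

Distance in frame 2: 3.4. Distance in frame 3: 4.0.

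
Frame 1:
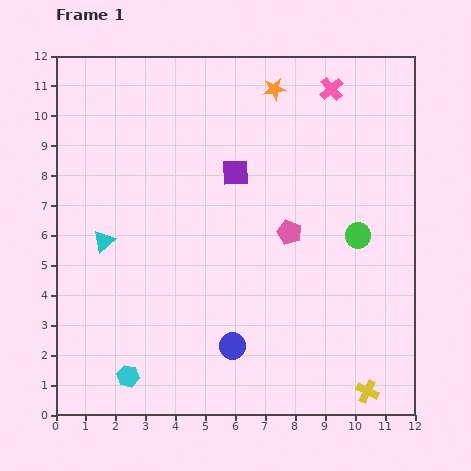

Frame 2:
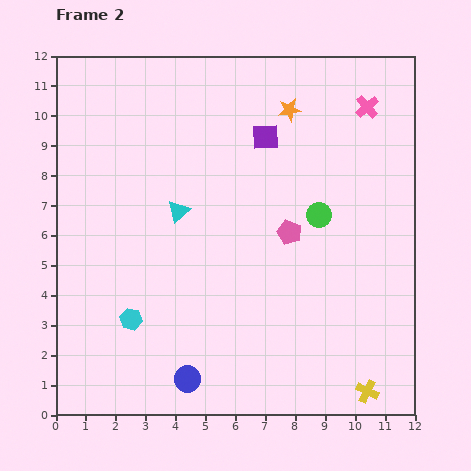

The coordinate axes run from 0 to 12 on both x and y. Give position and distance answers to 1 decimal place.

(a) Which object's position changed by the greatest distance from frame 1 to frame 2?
the cyan triangle

(moved 2.7; next 1.9)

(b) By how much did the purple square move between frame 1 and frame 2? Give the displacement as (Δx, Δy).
(1.0, 1.2)

The purple square was at (6.0, 8.1) in frame 1 and (7.0, 9.3) in frame 2.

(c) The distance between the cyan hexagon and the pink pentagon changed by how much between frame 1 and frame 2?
-1.2

Distance in frame 1: 7.2. Distance in frame 2: 6.0.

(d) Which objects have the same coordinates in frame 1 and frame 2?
the yellow cross, the pink pentagon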